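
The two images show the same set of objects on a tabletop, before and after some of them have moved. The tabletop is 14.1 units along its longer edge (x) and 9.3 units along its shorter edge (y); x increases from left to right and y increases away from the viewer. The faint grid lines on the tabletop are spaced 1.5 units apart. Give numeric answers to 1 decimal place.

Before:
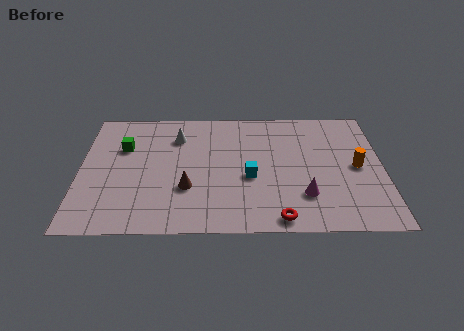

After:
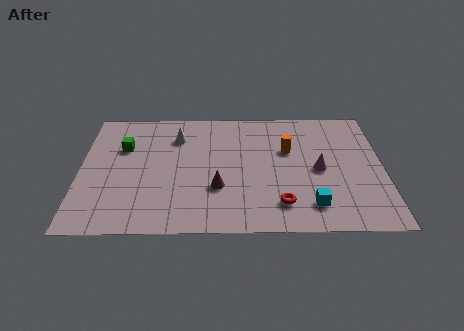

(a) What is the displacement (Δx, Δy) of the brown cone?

(1.4, 0.0)

From the two frames, the brown cone sits at roughly (5.0, 3.1) before and (6.4, 3.1) after.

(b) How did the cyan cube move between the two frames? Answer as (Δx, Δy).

(2.8, -2.1)

The cyan cube was at about (7.9, 3.9) and moved to about (10.7, 1.8).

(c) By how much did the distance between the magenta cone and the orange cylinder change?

-1.2

The distance was about 3.3 in the first image and 2.1 in the second, so they moved 1.2 units closer together.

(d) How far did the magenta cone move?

2.0

The magenta cone moved from about (10.4, 2.5) to (11.1, 4.4), a distance of √(0.7² + 1.9²) ≈ 2.0.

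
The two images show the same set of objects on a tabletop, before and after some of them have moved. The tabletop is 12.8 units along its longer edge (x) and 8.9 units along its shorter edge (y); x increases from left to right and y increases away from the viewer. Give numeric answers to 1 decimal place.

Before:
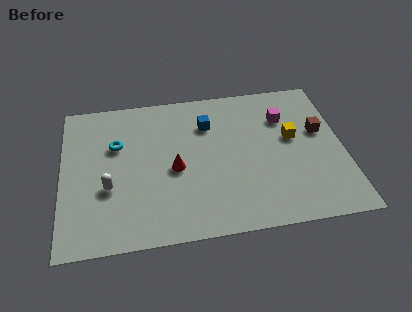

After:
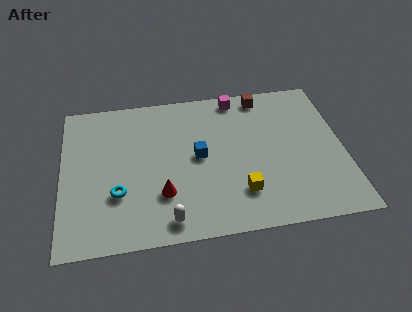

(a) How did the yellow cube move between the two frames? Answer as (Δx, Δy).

(-2.5, -2.9)

The yellow cube started near (10.5, 5.1) and ended near (8.0, 2.2).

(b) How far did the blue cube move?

2.0

From (6.7, 6.5) to (6.2, 4.6), the blue cube covered √(0.5² + 1.9²) ≈ 2.0 units.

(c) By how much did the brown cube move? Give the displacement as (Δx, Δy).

(-2.5, 2.6)

From the two frames, the brown cube sits at roughly (11.8, 5.3) before and (9.3, 7.9) after.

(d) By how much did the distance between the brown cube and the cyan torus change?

-0.9

The distance was about 9.3 in the first image and 8.4 in the second, so they moved 0.9 units closer together.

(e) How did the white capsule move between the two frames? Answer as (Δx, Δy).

(2.6, -2.2)

The white capsule was at about (2.1, 3.3) and moved to about (4.7, 1.1).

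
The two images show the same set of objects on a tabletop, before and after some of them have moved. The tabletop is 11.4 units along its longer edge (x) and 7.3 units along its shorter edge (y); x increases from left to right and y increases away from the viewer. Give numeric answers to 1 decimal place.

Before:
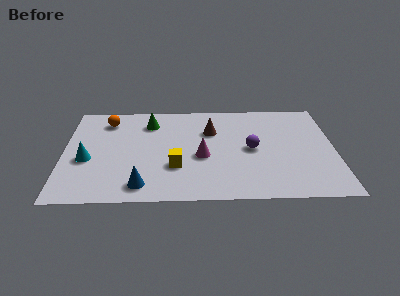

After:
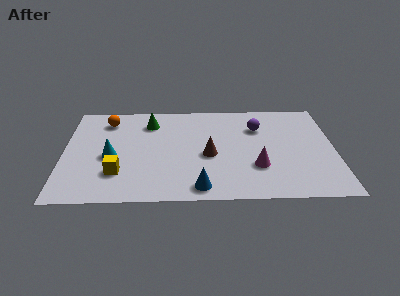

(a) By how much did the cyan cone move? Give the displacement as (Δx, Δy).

(1.0, 0.2)

The cyan cone started near (1.0, 3.0) and ended near (2.0, 3.2).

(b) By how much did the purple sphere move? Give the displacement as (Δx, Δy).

(0.3, 1.6)

The purple sphere was at about (7.9, 3.6) and moved to about (8.2, 5.2).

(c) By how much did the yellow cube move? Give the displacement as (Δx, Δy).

(-2.4, -0.4)

The yellow cube started near (4.7, 2.4) and ended near (2.3, 2.0).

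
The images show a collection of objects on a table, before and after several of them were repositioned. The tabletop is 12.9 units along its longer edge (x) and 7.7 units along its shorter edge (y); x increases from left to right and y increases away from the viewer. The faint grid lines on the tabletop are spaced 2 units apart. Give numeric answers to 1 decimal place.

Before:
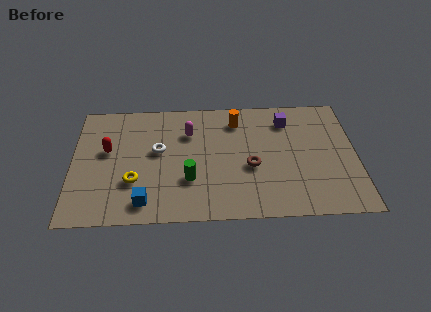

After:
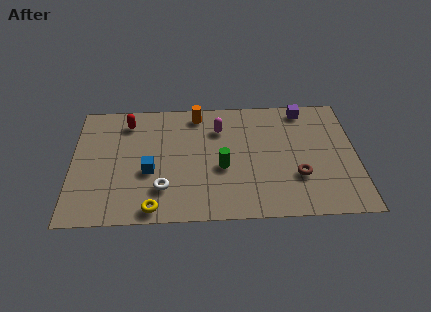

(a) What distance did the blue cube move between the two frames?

1.9

The blue cube was near (3.3, 1.2) before and (3.5, 3.1) after, so it travelled √(0.2² + 1.9²) ≈ 1.9 units.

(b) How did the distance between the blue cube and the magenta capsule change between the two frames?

-0.6

Before: roughly 4.7 units apart; after: 4.1. That's 0.6 units closer together.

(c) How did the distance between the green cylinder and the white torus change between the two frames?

+0.6

The distance was about 2.4 in the first image and 3.0 in the second, so they moved 0.6 units further apart.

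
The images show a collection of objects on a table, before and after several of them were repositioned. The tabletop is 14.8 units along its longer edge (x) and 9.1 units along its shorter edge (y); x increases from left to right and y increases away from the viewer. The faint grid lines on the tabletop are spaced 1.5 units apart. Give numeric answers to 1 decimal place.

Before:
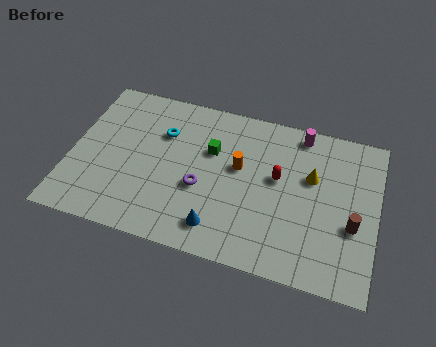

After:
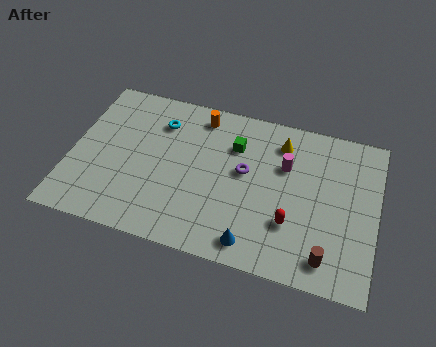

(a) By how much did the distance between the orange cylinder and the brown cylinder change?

+3.3

They were about 5.9 units apart before and 9.2 after — 3.3 units further apart.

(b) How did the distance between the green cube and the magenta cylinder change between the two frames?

-2.2

The distance was about 4.7 in the first image and 2.5 in the second, so they moved 2.2 units closer together.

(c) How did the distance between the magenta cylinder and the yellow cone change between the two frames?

-1.2

Before: roughly 2.5 units apart; after: 1.3. That's 1.2 units closer together.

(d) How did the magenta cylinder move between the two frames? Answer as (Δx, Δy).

(-0.6, -2.1)

From the two frames, the magenta cylinder sits at roughly (10.9, 8.1) before and (10.3, 6.0) after.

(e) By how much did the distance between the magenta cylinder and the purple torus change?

-4.3

They were about 6.4 units apart before and 2.1 after — 4.3 units closer together.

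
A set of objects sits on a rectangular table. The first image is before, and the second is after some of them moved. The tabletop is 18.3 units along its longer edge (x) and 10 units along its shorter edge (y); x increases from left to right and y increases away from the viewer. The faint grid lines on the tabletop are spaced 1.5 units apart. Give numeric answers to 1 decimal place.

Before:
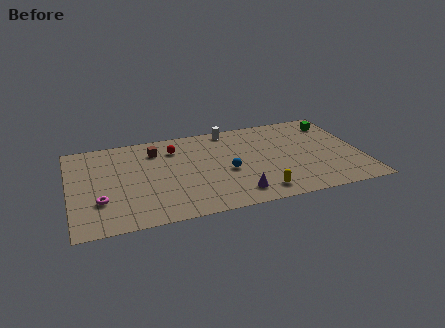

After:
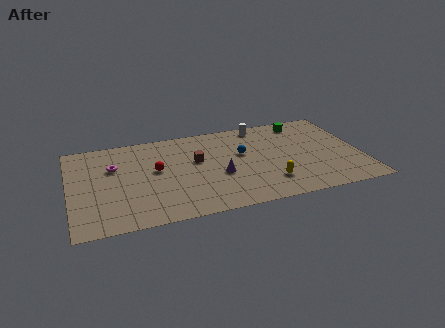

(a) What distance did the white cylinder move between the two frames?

2.0

The white cylinder was near (10.3, 9.0) before and (12.3, 8.9) after, so it travelled √(2.0² + 0.1²) ≈ 2.0 units.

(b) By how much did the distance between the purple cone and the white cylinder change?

-1.6

The distance was about 7.3 in the first image and 5.7 in the second, so they moved 1.6 units closer together.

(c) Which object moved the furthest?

the magenta torus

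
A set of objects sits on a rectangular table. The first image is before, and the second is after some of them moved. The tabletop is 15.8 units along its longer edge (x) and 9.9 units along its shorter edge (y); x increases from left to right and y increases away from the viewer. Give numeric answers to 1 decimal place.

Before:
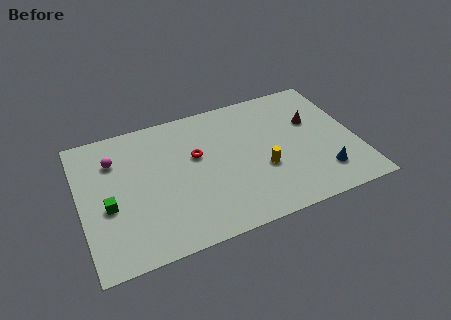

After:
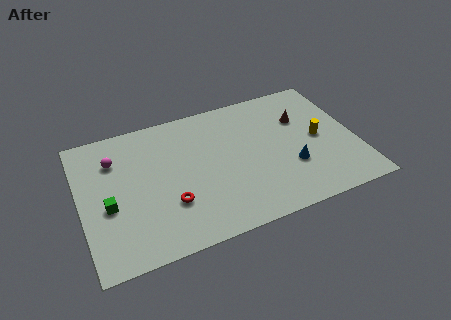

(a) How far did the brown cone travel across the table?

0.7

The brown cone was near (13.5, 6.3) before and (12.9, 6.7) after, so it travelled √(0.6² + 0.4²) ≈ 0.7 units.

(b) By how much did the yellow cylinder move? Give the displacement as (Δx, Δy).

(3.4, 1.2)

From the two frames, the yellow cylinder sits at roughly (10.3, 3.7) before and (13.7, 4.9) after.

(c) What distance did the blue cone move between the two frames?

2.0

The blue cone moved from about (13.6, 2.2) to (11.9, 3.3), a distance of √(1.7² + 1.1²) ≈ 2.0.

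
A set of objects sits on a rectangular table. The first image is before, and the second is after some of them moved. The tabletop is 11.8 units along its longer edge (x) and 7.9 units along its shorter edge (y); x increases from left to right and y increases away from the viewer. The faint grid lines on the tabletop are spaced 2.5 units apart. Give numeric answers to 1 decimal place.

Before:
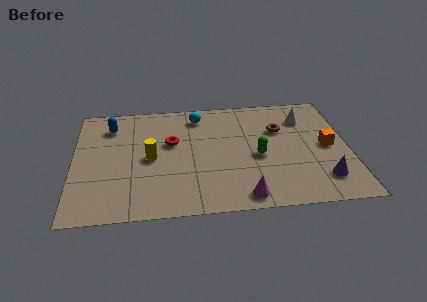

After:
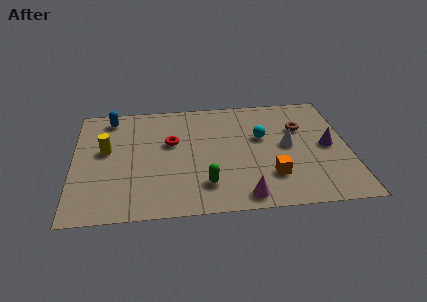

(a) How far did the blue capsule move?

0.6

The blue capsule was near (1.6, 6.2) before and (1.6, 6.8) after, so it travelled √(0.0² + 0.6²) ≈ 0.6 units.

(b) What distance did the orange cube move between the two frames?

3.1

The orange cube was near (10.9, 3.9) before and (8.4, 2.1) after, so it travelled √(2.5² + 1.8²) ≈ 3.1 units.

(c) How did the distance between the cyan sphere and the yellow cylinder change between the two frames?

+3.2

The distance was about 3.5 in the first image and 6.7 in the second, so they moved 3.2 units further apart.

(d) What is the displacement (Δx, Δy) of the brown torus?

(0.9, 0.0)

From the two frames, the brown torus sits at roughly (8.9, 5.3) before and (9.8, 5.3) after.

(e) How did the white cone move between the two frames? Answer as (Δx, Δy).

(-0.8, -1.9)

The white cone was at about (10.0, 6.0) and moved to about (9.2, 4.1).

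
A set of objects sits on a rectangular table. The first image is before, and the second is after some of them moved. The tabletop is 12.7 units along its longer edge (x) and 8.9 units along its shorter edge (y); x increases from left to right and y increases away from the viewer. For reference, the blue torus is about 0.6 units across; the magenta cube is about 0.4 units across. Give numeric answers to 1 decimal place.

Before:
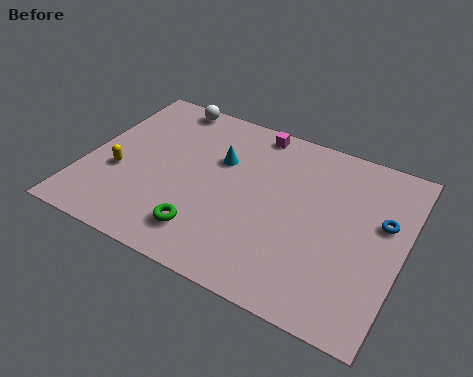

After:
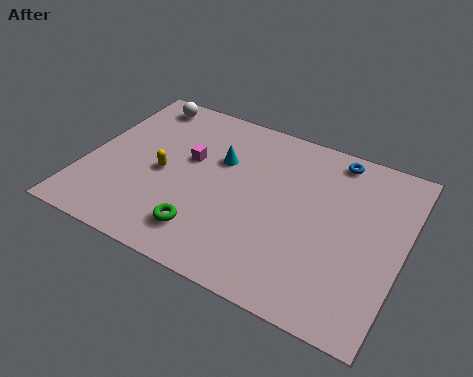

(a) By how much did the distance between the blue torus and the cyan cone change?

-1.7

They were about 6.6 units apart before and 4.9 after — 1.7 units closer together.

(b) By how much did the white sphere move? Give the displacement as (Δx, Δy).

(-1.0, -0.3)

The white sphere started near (2.6, 8.1) and ended near (1.6, 7.8).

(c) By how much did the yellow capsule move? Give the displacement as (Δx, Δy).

(1.7, 0.7)

From the two frames, the yellow capsule sits at roughly (1.4, 3.4) before and (3.1, 4.1) after.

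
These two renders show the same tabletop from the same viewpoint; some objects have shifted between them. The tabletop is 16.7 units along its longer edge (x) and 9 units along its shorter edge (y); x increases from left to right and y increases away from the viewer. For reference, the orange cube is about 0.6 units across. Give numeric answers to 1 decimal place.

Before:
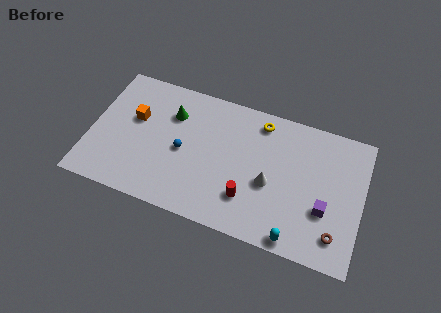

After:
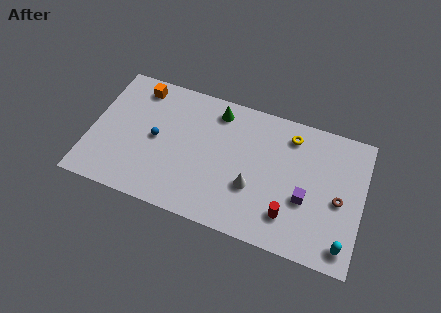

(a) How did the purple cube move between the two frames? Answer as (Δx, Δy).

(-1.2, 0.3)

The purple cube started near (14.5, 3.2) and ended near (13.3, 3.5).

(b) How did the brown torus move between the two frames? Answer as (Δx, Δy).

(0.0, 2.3)

From the two frames, the brown torus sits at roughly (15.3, 1.8) before and (15.3, 4.1) after.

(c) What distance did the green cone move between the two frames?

2.9

The green cone moved from about (4.8, 6.5) to (7.5, 7.6), a distance of √(2.7² + 1.1²) ≈ 2.9.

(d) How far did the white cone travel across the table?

1.2

The white cone moved from about (11.1, 3.8) to (10.1, 3.2), a distance of √(1.0² + 0.6²) ≈ 1.2.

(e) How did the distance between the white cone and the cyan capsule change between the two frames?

+2.5

The distance was about 3.5 in the first image and 6.0 in the second, so they moved 2.5 units further apart.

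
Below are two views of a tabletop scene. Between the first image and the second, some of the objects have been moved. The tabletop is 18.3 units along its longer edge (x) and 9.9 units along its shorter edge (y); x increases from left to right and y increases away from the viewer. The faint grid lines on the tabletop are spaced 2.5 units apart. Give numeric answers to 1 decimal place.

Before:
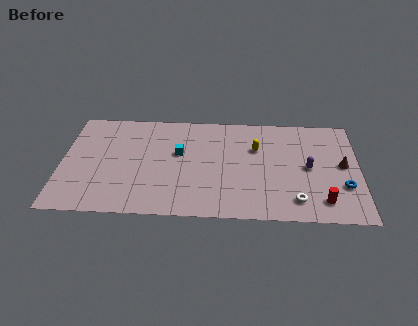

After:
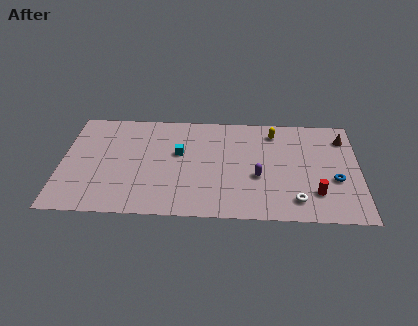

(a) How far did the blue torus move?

0.8

The blue torus moved from about (17.3, 3.2) to (16.8, 3.8), a distance of √(0.5² + 0.6²) ≈ 0.8.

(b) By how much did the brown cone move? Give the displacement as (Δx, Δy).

(0.1, 2.6)

From the two frames, the brown cone sits at roughly (17.3, 5.2) before and (17.4, 7.8) after.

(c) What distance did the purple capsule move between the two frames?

3.3

The purple capsule moved from about (15.2, 4.9) to (12.1, 3.9), a distance of √(3.1² + 1.0²) ≈ 3.3.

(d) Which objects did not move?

the white torus and the cyan cube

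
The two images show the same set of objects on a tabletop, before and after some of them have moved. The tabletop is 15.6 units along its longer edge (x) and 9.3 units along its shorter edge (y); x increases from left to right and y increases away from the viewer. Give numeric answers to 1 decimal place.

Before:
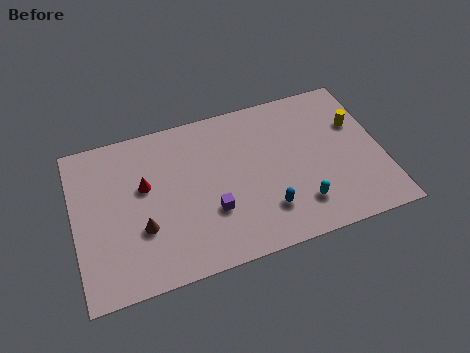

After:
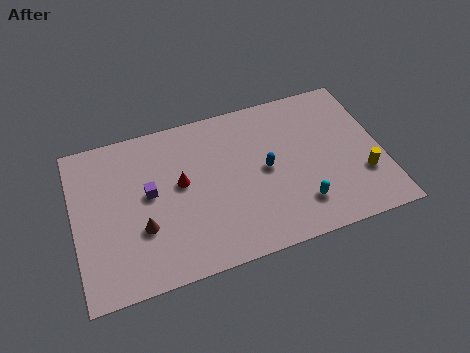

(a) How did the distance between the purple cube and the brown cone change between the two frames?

-1.5

Before: roughly 3.5 units apart; after: 2.0. That's 1.5 units closer together.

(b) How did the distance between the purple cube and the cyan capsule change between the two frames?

+3.5

Before: roughly 4.5 units apart; after: 8.0. That's 3.5 units further apart.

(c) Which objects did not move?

the brown cone and the cyan capsule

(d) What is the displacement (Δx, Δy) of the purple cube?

(-3.0, 2.0)

From the two frames, the purple cube sits at roughly (6.8, 3.1) before and (3.8, 5.1) after.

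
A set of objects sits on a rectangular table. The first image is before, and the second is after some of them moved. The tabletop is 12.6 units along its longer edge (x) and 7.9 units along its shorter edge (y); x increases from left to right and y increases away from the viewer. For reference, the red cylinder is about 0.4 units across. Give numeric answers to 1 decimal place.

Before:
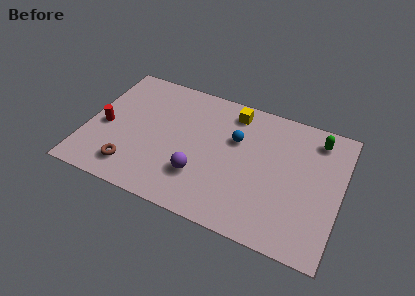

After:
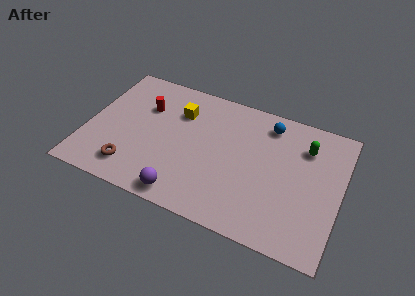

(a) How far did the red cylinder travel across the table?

2.6

The red cylinder moved from about (0.9, 3.5) to (2.7, 5.4), a distance of √(1.8² + 1.9²) ≈ 2.6.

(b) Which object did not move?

the brown torus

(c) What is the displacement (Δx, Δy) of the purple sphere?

(-0.6, -1.4)

The purple sphere started near (5.8, 2.3) and ended near (5.2, 0.9).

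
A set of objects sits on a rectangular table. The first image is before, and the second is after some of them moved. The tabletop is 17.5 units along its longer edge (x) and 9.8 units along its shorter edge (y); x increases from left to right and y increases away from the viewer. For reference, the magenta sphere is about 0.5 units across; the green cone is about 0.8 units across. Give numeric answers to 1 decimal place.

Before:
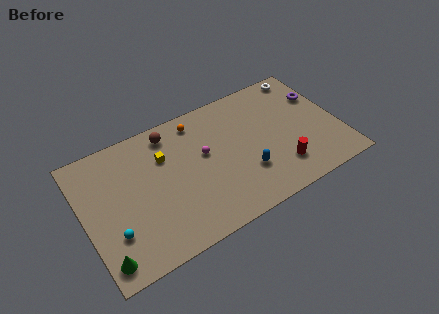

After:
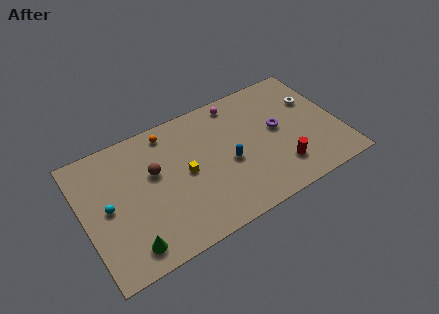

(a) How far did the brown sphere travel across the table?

2.8

The brown sphere moved from about (6.3, 8.4) to (4.9, 6.0), a distance of √(1.4² + 2.4²) ≈ 2.8.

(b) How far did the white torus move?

2.3

The white torus moved from about (15.9, 8.8) to (16.1, 6.5), a distance of √(0.2² + 2.3²) ≈ 2.3.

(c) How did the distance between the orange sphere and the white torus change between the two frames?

+2.4

Before: roughly 7.7 units apart; after: 10.1. That's 2.4 units further apart.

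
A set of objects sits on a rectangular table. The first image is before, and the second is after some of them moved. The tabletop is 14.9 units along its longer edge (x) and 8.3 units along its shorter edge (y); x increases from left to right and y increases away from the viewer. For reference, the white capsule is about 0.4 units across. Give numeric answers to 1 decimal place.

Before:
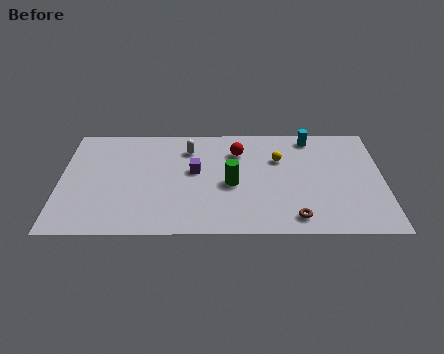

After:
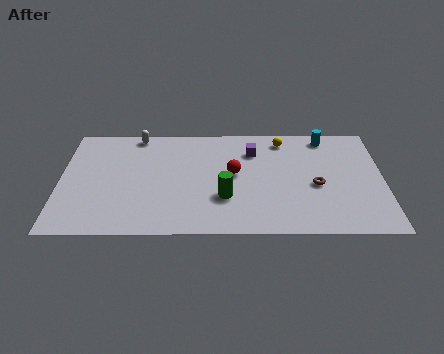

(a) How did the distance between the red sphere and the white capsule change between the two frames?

+3.1

Before: roughly 2.3 units apart; after: 5.4. That's 3.1 units further apart.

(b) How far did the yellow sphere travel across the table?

1.5

The yellow sphere moved from about (10.1, 5.6) to (10.3, 7.1), a distance of √(0.2² + 1.5²) ≈ 1.5.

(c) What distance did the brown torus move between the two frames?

2.6

The brown torus was near (10.8, 1.2) before and (11.8, 3.6) after, so it travelled √(1.0² + 2.4²) ≈ 2.6 units.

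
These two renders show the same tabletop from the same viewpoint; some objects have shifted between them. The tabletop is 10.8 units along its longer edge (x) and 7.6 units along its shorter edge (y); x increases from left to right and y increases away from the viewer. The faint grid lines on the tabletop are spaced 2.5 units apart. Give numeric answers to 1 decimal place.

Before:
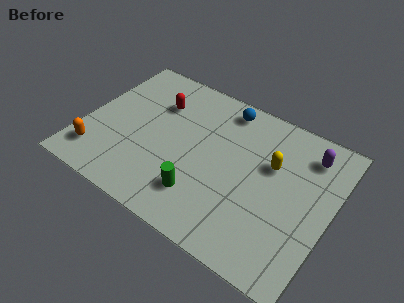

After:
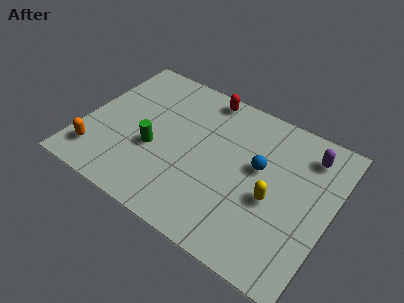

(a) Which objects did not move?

the orange capsule and the purple capsule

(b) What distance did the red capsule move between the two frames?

2.4

The red capsule was near (2.9, 5.4) before and (4.8, 6.8) after, so it travelled √(1.9² + 1.4²) ≈ 2.4 units.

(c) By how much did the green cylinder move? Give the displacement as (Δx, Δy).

(-2.3, 1.2)

From the two frames, the green cylinder sits at roughly (5.5, 1.8) before and (3.2, 3.0) after.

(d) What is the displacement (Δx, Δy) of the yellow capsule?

(0.3, -1.6)

The yellow capsule was at about (8.1, 4.8) and moved to about (8.4, 3.2).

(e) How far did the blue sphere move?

2.9

The blue sphere was near (5.7, 6.6) before and (7.6, 4.4) after, so it travelled √(1.9² + 2.2²) ≈ 2.9 units.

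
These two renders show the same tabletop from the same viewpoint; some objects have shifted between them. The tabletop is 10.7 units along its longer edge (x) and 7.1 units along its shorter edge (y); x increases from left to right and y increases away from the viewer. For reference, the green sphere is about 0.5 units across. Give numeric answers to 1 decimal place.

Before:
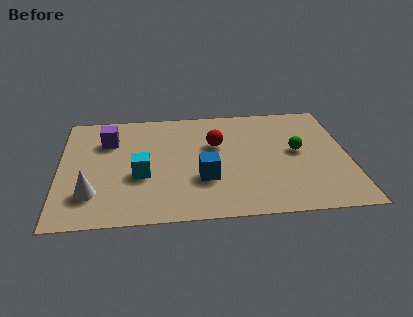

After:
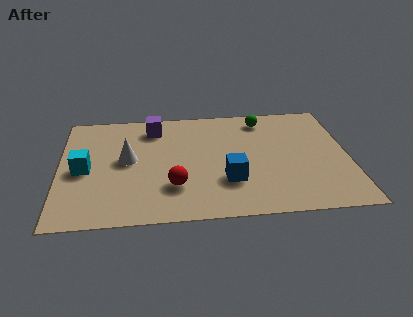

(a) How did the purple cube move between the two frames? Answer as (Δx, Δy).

(1.7, 0.7)

The purple cube started near (1.8, 5.1) and ended near (3.5, 5.8).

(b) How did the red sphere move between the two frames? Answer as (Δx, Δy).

(-1.6, -2.5)

The red sphere started near (5.8, 4.5) and ended near (4.2, 2.0).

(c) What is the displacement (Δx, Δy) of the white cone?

(1.3, 2.0)

The white cone started near (1.2, 1.8) and ended near (2.5, 3.8).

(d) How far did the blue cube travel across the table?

0.9

The blue cube was near (5.3, 2.4) before and (6.2, 2.2) after, so it travelled √(0.9² + 0.2²) ≈ 0.9 units.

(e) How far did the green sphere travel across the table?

2.5

From (8.8, 3.8) to (7.6, 6.0), the green sphere covered √(1.2² + 2.2²) ≈ 2.5 units.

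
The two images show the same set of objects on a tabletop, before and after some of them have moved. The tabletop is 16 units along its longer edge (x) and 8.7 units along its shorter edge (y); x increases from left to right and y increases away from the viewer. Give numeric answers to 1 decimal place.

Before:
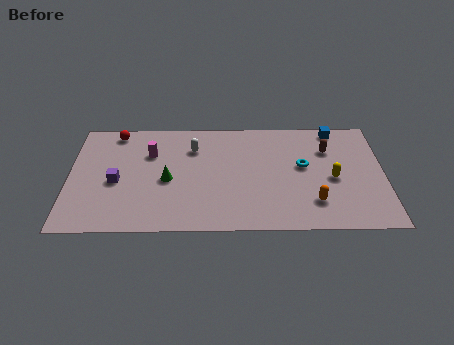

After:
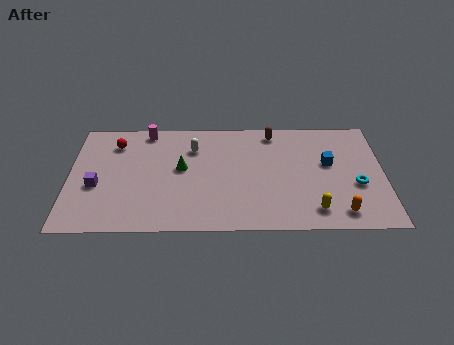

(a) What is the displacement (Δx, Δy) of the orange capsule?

(1.3, -0.8)

The orange capsule was at about (12.4, 2.1) and moved to about (13.7, 1.3).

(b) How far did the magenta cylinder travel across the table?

1.8

The magenta cylinder was near (4.1, 6.0) before and (3.9, 7.8) after, so it travelled √(0.2² + 1.8²) ≈ 1.8 units.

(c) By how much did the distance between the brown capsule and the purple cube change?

-1.2

Before: roughly 11.1 units apart; after: 9.9. That's 1.2 units closer together.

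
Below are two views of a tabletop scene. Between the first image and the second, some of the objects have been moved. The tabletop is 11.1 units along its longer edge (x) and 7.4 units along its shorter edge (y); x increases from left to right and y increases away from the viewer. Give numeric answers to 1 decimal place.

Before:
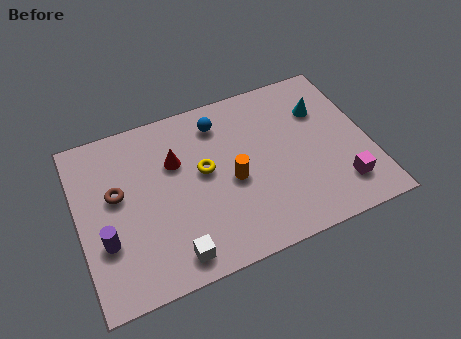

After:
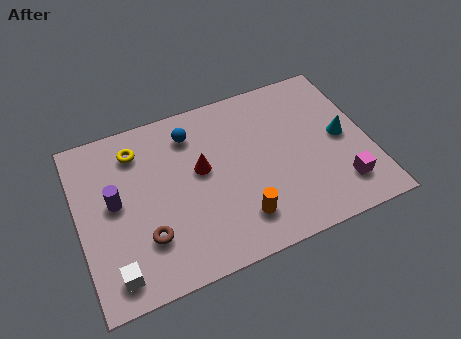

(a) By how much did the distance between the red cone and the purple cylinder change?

-0.5

Before: roughly 3.8 units apart; after: 3.3. That's 0.5 units closer together.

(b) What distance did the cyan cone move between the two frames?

1.6

The cyan cone was near (9.5, 5.2) before and (10.1, 3.7) after, so it travelled √(0.6² + 1.5²) ≈ 1.6 units.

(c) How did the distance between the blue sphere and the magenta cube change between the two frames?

+0.7

Before: roughly 6.1 units apart; after: 6.8. That's 0.7 units further apart.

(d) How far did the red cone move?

1.1

The red cone was near (3.8, 4.9) before and (4.7, 4.2) after, so it travelled √(0.9² + 0.7²) ≈ 1.1 units.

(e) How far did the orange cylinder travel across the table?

1.7

The orange cylinder was near (5.8, 3.3) before and (5.9, 1.6) after, so it travelled √(0.1² + 1.7²) ≈ 1.7 units.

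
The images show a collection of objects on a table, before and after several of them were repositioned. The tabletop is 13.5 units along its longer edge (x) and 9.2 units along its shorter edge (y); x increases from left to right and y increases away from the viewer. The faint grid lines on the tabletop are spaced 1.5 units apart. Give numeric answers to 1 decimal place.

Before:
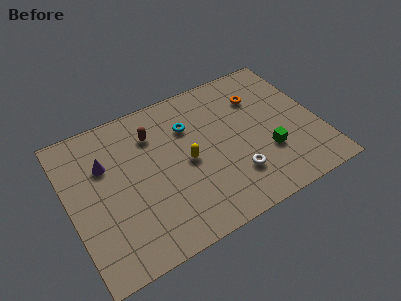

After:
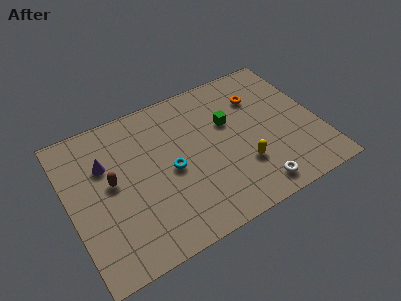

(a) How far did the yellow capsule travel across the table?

3.2

The yellow capsule was near (6.3, 4.4) before and (9.1, 2.8) after, so it travelled √(2.8² + 1.6²) ≈ 3.2 units.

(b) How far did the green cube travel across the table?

3.3

The green cube was near (10.5, 3.0) before and (8.8, 5.8) after, so it travelled √(1.7² + 2.8²) ≈ 3.3 units.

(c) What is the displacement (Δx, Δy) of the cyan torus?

(-1.3, -2.2)

The cyan torus was at about (6.7, 6.5) and moved to about (5.4, 4.3).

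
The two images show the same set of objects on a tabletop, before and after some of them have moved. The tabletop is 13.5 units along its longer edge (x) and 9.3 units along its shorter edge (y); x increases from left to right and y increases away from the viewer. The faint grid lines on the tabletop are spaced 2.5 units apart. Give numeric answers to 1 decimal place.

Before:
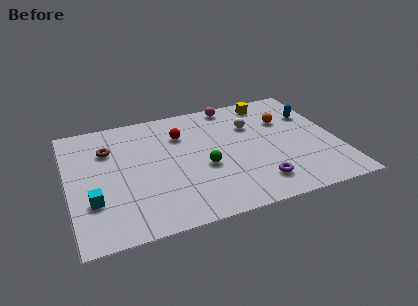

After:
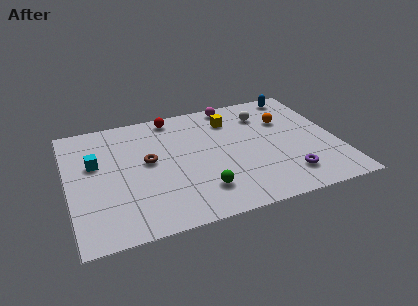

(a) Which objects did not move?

the magenta sphere and the orange sphere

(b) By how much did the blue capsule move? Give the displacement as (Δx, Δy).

(-0.5, 1.9)

The blue capsule was at about (12.5, 6.4) and moved to about (12.0, 8.3).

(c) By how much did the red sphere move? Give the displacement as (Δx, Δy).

(-0.3, 1.6)

From the two frames, the red sphere sits at roughly (5.8, 6.7) before and (5.5, 8.3) after.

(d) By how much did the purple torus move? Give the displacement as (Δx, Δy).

(1.5, 0.1)

The purple torus started near (9.2, 1.8) and ended near (10.7, 1.9).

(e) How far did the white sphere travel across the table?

1.0

The white sphere was near (9.4, 6.4) before and (10.1, 7.1) after, so it travelled √(0.7² + 0.7²) ≈ 1.0 units.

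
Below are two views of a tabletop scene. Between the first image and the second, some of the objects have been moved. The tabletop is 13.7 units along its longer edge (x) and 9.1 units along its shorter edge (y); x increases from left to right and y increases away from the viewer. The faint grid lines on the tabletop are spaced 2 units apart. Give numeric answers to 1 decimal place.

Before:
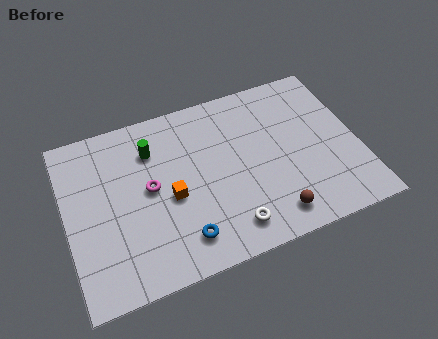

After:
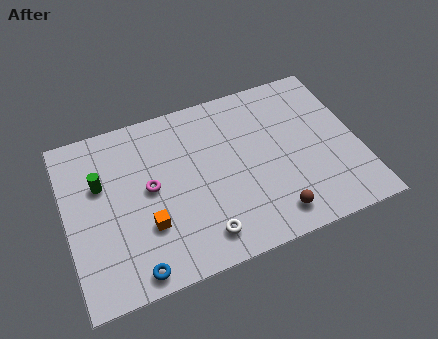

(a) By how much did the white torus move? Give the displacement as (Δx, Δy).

(-1.3, 0.0)

The white torus was at about (7.3, 1.5) and moved to about (6.0, 1.5).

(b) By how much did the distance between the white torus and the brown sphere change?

+1.3

The distance was about 2.0 in the first image and 3.3 in the second, so they moved 1.3 units further apart.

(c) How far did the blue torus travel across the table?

2.4

The blue torus was near (5.1, 1.7) before and (2.8, 0.9) after, so it travelled √(2.3² + 0.8²) ≈ 2.4 units.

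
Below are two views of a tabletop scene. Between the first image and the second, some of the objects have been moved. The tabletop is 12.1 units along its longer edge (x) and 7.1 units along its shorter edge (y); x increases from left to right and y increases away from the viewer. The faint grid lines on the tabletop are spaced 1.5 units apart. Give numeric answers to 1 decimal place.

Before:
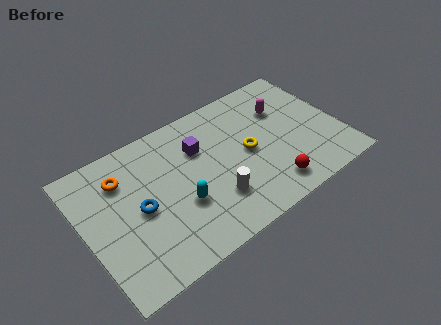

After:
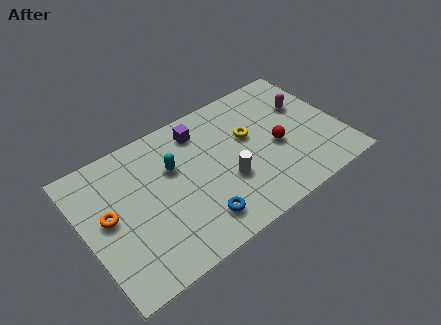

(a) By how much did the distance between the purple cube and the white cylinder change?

+0.4

Before: roughly 2.9 units apart; after: 3.3. That's 0.4 units further apart.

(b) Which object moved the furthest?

the blue torus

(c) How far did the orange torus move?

1.7

From (2.0, 5.3) to (1.1, 3.8), the orange torus covered √(0.9² + 1.5²) ≈ 1.7 units.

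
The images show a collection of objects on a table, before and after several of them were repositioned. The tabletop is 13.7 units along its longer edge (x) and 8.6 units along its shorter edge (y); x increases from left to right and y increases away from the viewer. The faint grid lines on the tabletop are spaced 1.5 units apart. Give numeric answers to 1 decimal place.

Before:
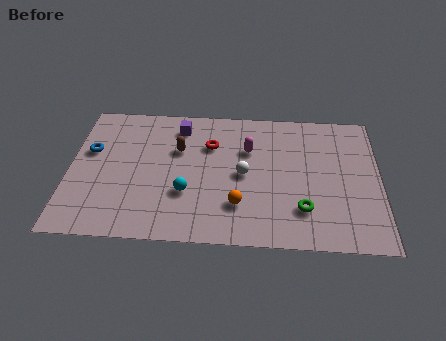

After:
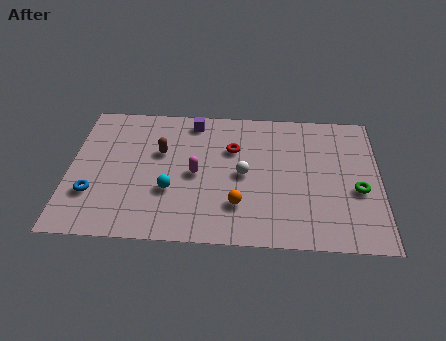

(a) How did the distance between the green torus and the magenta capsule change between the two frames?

+2.8

The distance was about 4.3 in the first image and 7.1 in the second, so they moved 2.8 units further apart.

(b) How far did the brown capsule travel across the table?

0.8

The brown capsule moved from about (4.8, 5.6) to (4.0, 5.4), a distance of √(0.8² + 0.2²) ≈ 0.8.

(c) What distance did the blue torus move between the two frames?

2.7

From (0.9, 5.3) to (1.1, 2.6), the blue torus covered √(0.2² + 2.7²) ≈ 2.7 units.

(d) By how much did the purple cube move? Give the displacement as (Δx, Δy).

(0.6, 0.4)

From the two frames, the purple cube sits at roughly (4.8, 7.1) before and (5.4, 7.5) after.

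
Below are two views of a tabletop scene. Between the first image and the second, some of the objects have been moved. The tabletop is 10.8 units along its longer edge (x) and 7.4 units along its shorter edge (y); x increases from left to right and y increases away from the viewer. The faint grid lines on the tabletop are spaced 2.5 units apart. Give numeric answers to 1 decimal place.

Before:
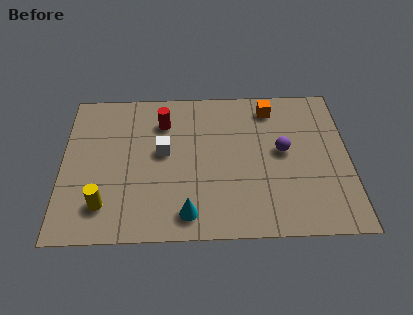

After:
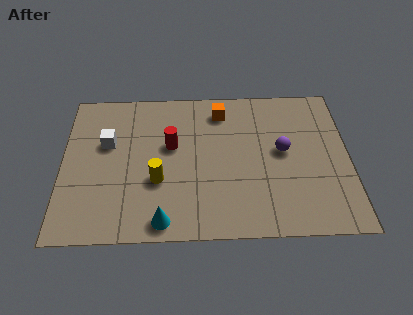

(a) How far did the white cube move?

2.2

From (3.8, 4.1) to (1.7, 4.6), the white cube covered √(2.1² + 0.5²) ≈ 2.2 units.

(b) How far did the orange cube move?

1.9

The orange cube moved from about (7.9, 6.2) to (6.0, 6.1), a distance of √(1.9² + 0.1²) ≈ 1.9.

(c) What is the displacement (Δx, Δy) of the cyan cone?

(-0.9, -0.3)

The cyan cone was at about (4.7, 1.1) and moved to about (3.8, 0.8).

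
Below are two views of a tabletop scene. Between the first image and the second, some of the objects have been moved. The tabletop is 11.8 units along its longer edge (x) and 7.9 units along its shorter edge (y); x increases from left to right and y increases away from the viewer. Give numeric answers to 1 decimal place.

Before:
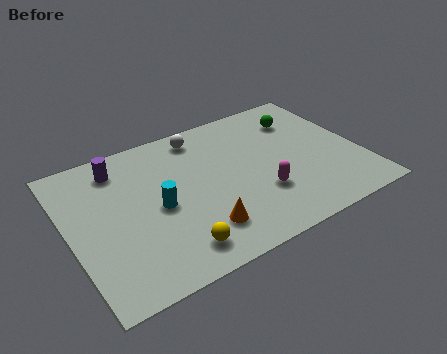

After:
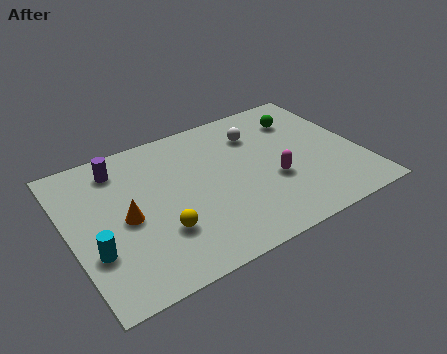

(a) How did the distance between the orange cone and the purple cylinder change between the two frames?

-2.6

They were about 5.4 units apart before and 2.8 after — 2.6 units closer together.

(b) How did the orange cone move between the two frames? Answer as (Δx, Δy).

(-2.7, 1.9)

The orange cone started near (4.9, 1.8) and ended near (2.2, 3.7).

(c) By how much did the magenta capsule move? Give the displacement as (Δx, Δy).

(0.6, 0.5)

The magenta capsule started near (7.5, 2.5) and ended near (8.1, 3.0).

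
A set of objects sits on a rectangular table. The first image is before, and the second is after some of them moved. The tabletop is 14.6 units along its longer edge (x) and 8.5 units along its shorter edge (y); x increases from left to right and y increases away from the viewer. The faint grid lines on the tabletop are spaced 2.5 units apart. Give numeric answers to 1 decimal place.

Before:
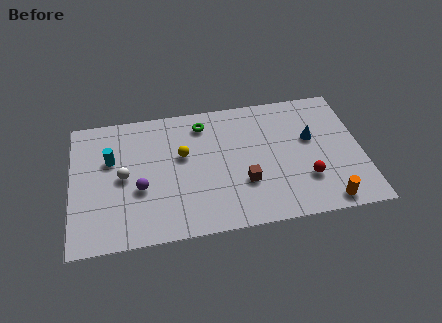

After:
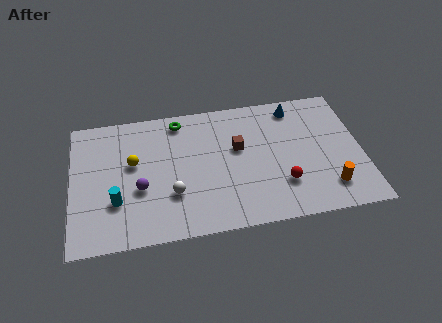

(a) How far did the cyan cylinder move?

2.7

From (2.0, 5.4) to (2.2, 2.7), the cyan cylinder covered √(0.2² + 2.7²) ≈ 2.7 units.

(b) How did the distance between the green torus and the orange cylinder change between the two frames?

+0.7

The distance was about 8.5 in the first image and 9.2 in the second, so they moved 0.7 units further apart.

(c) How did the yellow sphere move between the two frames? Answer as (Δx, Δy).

(-2.5, -0.1)

The yellow sphere started near (5.6, 5.1) and ended near (3.1, 5.0).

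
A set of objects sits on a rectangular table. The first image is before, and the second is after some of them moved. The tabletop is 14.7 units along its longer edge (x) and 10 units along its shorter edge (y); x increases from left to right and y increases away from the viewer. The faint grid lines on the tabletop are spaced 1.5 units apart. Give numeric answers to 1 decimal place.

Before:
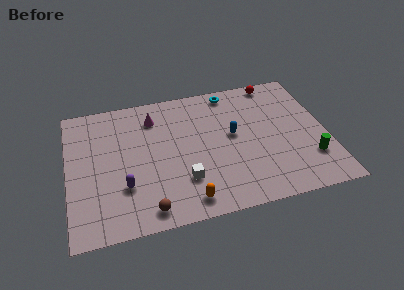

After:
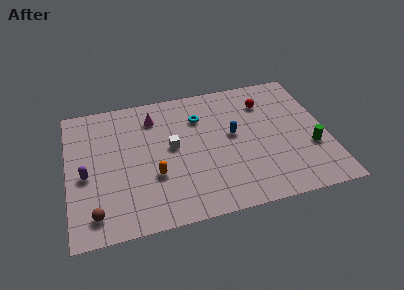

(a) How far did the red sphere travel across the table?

1.7

From (12.1, 9.1) to (11.4, 7.6), the red sphere covered √(0.7² + 1.5²) ≈ 1.7 units.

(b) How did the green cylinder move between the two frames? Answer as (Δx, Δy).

(0.1, 0.8)

The green cylinder was at about (13.6, 2.7) and moved to about (13.7, 3.5).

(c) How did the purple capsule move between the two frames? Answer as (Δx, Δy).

(-2.1, 1.3)

The purple capsule was at about (3.1, 3.1) and moved to about (1.0, 4.4).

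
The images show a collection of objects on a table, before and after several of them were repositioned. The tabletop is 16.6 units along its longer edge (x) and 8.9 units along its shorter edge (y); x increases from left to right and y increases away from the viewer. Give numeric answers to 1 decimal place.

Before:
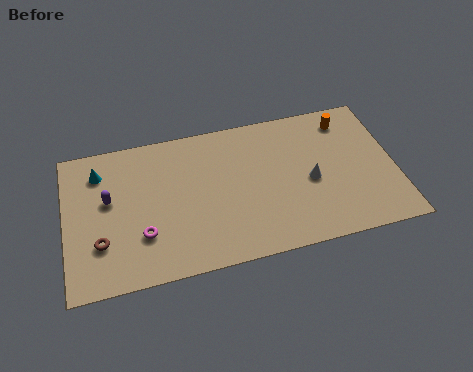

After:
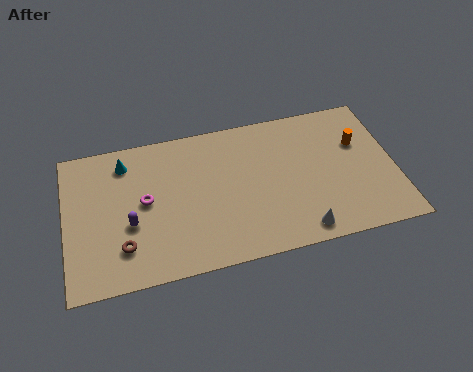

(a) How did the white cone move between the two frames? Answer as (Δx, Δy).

(-0.7, -2.9)

The white cone started near (12.3, 4.0) and ended near (11.6, 1.1).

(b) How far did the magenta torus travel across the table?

2.0

The magenta torus moved from about (3.8, 2.7) to (4.0, 4.7), a distance of √(0.2² + 2.0²) ≈ 2.0.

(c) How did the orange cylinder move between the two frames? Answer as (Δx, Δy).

(0.5, -1.6)

From the two frames, the orange cylinder sits at roughly (14.4, 7.4) before and (14.9, 5.8) after.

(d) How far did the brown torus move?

1.2

The brown torus was near (1.7, 2.7) before and (2.8, 2.2) after, so it travelled √(1.1² + 0.5²) ≈ 1.2 units.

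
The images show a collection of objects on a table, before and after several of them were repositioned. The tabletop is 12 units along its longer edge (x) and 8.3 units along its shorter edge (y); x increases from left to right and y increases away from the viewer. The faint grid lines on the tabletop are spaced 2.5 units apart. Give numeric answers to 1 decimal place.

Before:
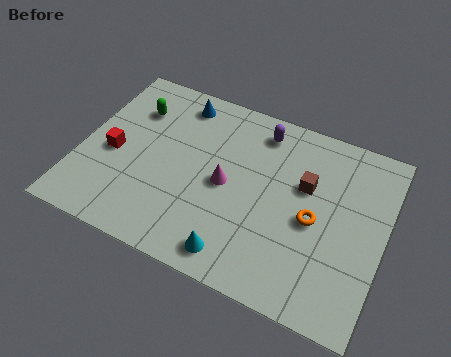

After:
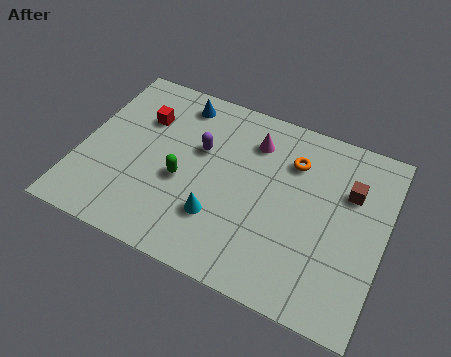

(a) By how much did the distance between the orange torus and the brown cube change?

+0.9

They were about 1.5 units apart before and 2.4 after — 0.9 units further apart.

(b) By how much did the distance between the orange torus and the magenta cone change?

-1.9

Before: roughly 3.5 units apart; after: 1.6. That's 1.9 units closer together.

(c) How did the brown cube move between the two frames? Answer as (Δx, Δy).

(1.7, 0.4)

The brown cube started near (8.8, 5.2) and ended near (10.5, 5.6).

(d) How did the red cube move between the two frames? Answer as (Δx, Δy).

(0.9, 2.1)

The red cube was at about (1.3, 3.7) and moved to about (2.2, 5.8).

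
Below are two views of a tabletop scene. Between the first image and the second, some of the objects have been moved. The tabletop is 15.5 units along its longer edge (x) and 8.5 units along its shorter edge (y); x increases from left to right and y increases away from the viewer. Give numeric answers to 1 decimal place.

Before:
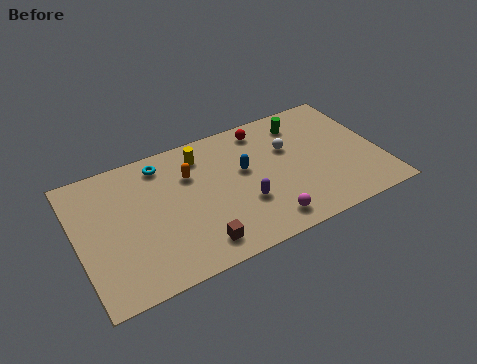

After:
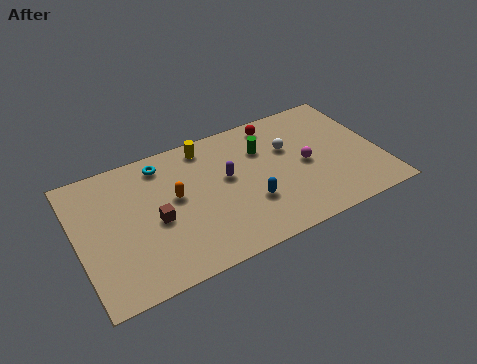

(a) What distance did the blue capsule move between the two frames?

2.2

The blue capsule was near (8.6, 5.0) before and (8.6, 2.8) after, so it travelled √(0.0² + 2.2²) ≈ 2.2 units.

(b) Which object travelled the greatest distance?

the magenta sphere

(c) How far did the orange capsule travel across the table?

1.4

From (5.9, 5.9) to (5.0, 4.8), the orange capsule covered √(0.9² + 1.1²) ≈ 1.4 units.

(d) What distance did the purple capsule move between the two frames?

2.1

The purple capsule was near (8.3, 2.9) before and (7.7, 4.9) after, so it travelled √(0.6² + 2.0²) ≈ 2.1 units.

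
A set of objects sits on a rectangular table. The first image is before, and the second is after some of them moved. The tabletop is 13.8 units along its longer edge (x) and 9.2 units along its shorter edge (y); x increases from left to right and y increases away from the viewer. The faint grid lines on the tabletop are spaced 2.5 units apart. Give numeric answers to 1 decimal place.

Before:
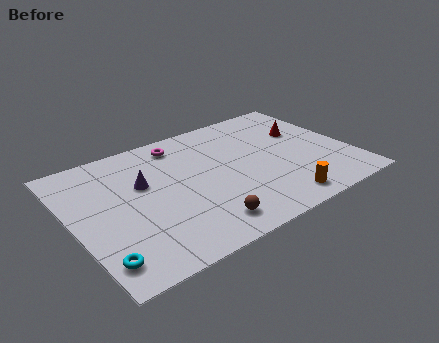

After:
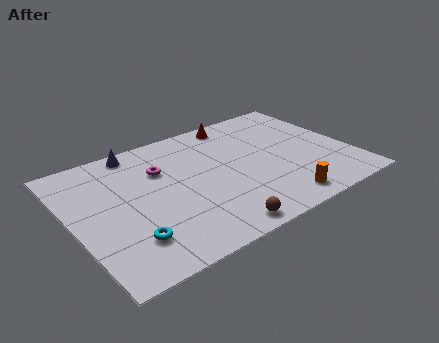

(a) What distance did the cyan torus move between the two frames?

1.6

The cyan torus was near (0.8, 1.6) before and (2.3, 2.2) after, so it travelled √(1.5² + 0.6²) ≈ 1.6 units.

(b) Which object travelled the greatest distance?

the red cone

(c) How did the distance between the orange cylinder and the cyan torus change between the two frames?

-1.4

The distance was about 8.8 in the first image and 7.4 in the second, so they moved 1.4 units closer together.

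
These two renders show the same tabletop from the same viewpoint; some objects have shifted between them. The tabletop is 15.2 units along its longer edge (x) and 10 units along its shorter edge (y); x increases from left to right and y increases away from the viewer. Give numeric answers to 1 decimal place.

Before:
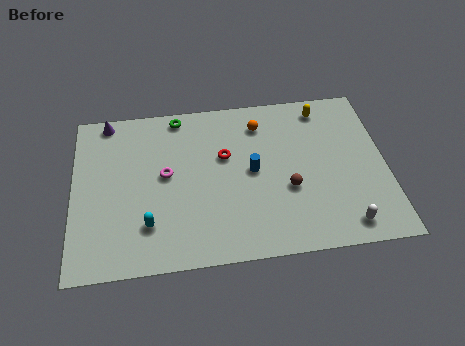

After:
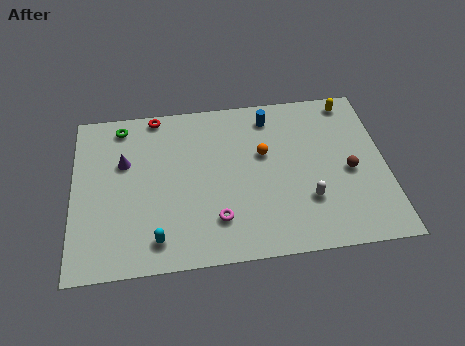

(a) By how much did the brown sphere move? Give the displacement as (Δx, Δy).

(3.0, 0.7)

The brown sphere was at about (10.4, 3.8) and moved to about (13.4, 4.5).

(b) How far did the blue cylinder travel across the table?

3.4

From (8.7, 5.1) to (9.7, 8.4), the blue cylinder covered √(1.0² + 3.3²) ≈ 3.4 units.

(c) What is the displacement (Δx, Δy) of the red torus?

(-3.3, 3.0)

The red torus started near (7.4, 6.2) and ended near (4.1, 9.2).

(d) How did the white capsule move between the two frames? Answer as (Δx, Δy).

(-1.7, 1.7)

The white capsule started near (13.0, 1.3) and ended near (11.3, 3.0).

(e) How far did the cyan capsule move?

1.0

The cyan capsule was near (3.6, 2.5) before and (4.0, 1.6) after, so it travelled √(0.4² + 0.9²) ≈ 1.0 units.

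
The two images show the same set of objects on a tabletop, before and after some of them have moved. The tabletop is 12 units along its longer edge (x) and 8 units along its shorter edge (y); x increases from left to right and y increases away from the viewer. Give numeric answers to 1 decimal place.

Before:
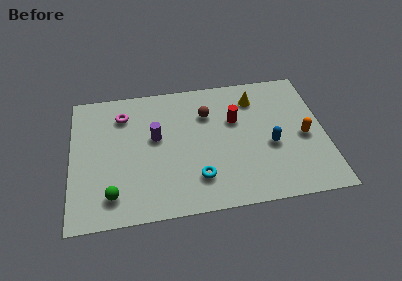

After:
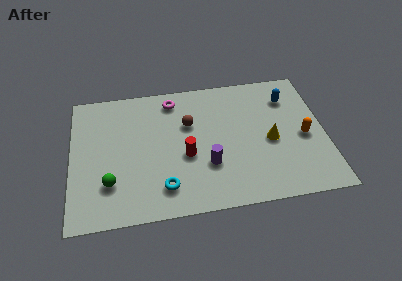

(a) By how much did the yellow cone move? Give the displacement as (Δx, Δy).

(0.6, -2.7)

The yellow cone was at about (8.8, 6.3) and moved to about (9.4, 3.6).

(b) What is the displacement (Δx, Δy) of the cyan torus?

(-1.6, -0.3)

The cyan torus was at about (5.9, 1.9) and moved to about (4.3, 1.6).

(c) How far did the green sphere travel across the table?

0.7

The green sphere moved from about (1.9, 1.5) to (1.8, 2.2), a distance of √(0.1² + 0.7²) ≈ 0.7.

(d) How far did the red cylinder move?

3.0

From (7.8, 5.1) to (5.4, 3.3), the red cylinder covered √(2.4² + 1.8²) ≈ 3.0 units.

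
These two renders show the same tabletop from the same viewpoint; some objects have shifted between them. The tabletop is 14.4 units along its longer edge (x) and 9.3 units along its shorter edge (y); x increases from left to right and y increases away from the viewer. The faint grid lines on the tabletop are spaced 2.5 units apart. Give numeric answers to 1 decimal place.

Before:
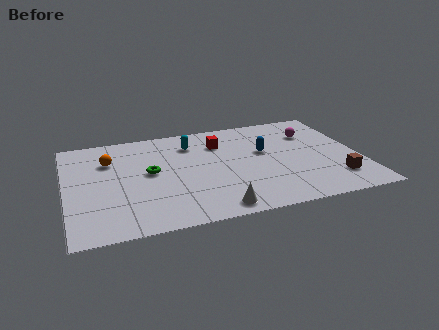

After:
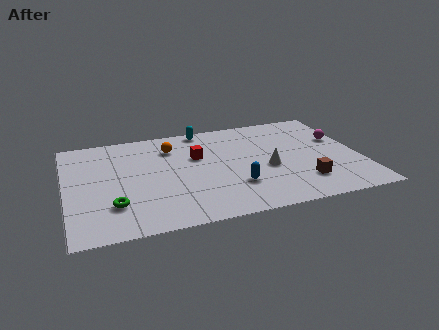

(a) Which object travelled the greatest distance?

the white cone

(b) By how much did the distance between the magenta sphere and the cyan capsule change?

+1.1

The distance was about 6.0 in the first image and 7.1 in the second, so they moved 1.1 units further apart.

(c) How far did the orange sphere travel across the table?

3.1

From (2.2, 6.6) to (5.3, 7.1), the orange sphere covered √(3.1² + 0.5²) ≈ 3.1 units.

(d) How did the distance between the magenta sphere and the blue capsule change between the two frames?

+3.5

Before: roughly 2.8 units apart; after: 6.3. That's 3.5 units further apart.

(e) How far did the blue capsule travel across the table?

3.3

The blue capsule was near (9.8, 5.5) before and (8.1, 2.7) after, so it travelled √(1.7² + 2.8²) ≈ 3.3 units.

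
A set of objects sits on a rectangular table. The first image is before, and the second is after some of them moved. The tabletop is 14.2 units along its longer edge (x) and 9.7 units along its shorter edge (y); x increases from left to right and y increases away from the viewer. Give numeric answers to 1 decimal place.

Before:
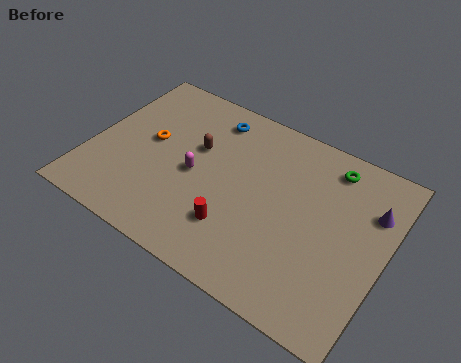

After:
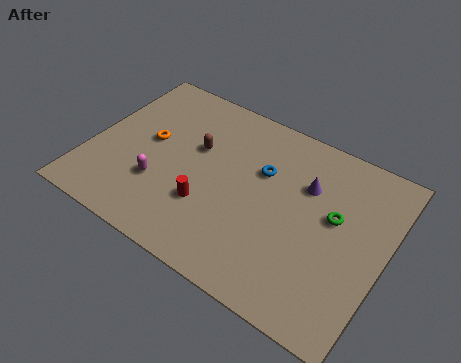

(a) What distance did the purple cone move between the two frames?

3.1

The purple cone was near (13.3, 6.8) before and (10.2, 6.6) after, so it travelled √(3.1² + 0.2²) ≈ 3.1 units.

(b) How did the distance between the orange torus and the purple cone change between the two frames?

-3.1

They were about 10.7 units apart before and 7.6 after — 3.1 units closer together.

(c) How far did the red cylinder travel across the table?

1.5

From (7.4, 2.6) to (6.0, 3.1), the red cylinder covered √(1.4² + 0.5²) ≈ 1.5 units.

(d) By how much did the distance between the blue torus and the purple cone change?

-6.0

Before: roughly 8.1 units apart; after: 2.1. That's 6.0 units closer together.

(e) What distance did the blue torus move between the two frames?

3.3

The blue torus was near (5.3, 8.1) before and (8.1, 6.3) after, so it travelled √(2.8² + 1.8²) ≈ 3.3 units.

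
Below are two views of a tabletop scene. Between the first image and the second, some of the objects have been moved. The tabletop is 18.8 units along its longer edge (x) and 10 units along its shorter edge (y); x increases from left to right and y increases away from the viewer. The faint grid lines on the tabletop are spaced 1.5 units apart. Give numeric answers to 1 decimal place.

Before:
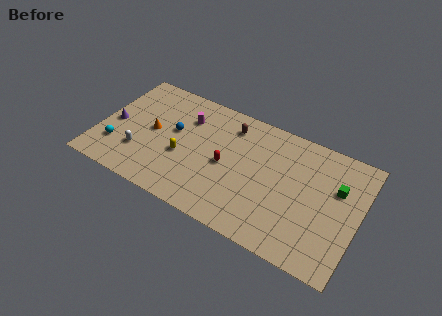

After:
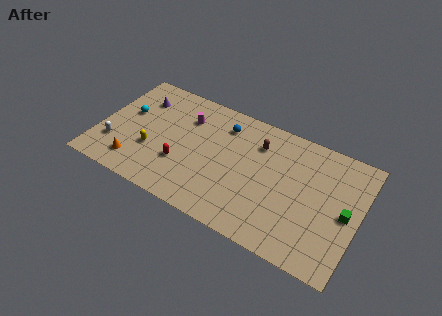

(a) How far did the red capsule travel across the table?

3.4

The red capsule was near (9.3, 4.7) before and (6.2, 3.3) after, so it travelled √(3.1² + 1.4²) ≈ 3.4 units.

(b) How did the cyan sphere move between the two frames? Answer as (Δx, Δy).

(0.3, 3.2)

The cyan sphere was at about (1.5, 2.7) and moved to about (1.8, 5.9).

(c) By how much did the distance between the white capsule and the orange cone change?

-0.4

They were about 2.3 units apart before and 1.9 after — 0.4 units closer together.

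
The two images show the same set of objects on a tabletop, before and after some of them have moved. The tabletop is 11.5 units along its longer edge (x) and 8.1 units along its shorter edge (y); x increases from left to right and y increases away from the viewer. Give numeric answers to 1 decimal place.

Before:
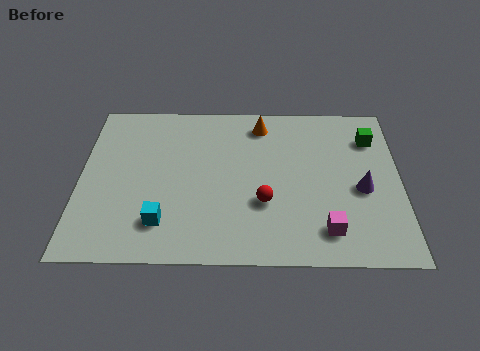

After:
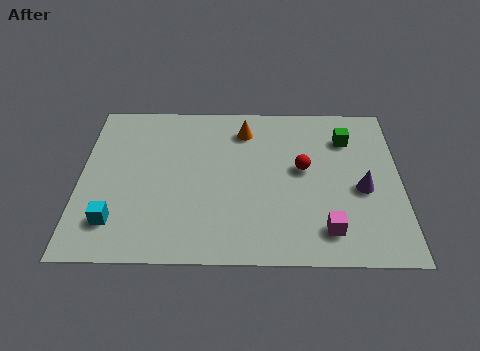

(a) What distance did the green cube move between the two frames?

0.9

The green cube was near (10.5, 6.1) before and (9.6, 6.1) after, so it travelled √(0.9² + 0.0²) ≈ 0.9 units.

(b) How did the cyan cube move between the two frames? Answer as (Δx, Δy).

(-1.7, 0.0)

The cyan cube started near (3.0, 1.8) and ended near (1.3, 1.8).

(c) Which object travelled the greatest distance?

the red sphere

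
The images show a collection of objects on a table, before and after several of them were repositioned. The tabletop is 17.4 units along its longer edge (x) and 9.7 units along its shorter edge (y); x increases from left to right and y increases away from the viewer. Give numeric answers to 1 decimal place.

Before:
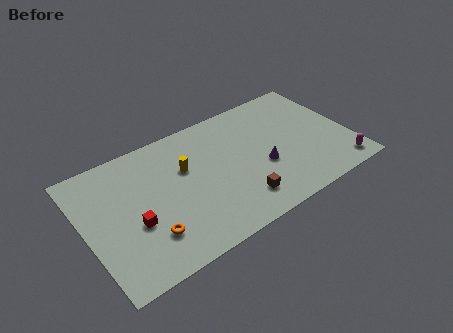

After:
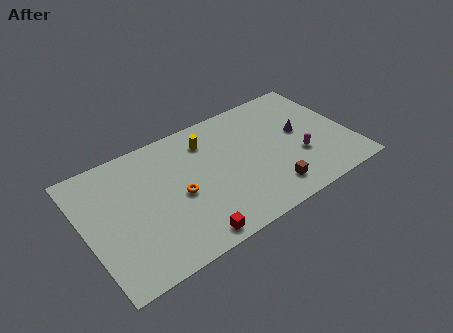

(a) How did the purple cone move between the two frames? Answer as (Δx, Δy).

(2.8, 1.5)

The purple cone was at about (11.5, 3.8) and moved to about (14.3, 5.3).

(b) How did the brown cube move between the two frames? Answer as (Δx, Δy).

(2.0, -0.2)

The brown cube started near (9.6, 2.0) and ended near (11.6, 1.8).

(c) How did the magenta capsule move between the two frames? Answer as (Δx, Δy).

(-2.4, 2.1)

The magenta capsule was at about (16.3, 1.3) and moved to about (13.9, 3.4).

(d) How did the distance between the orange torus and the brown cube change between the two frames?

+0.3

They were about 5.9 units apart before and 6.2 after — 0.3 units further apart.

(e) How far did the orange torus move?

3.0

From (3.7, 2.5) to (6.0, 4.4), the orange torus covered √(2.3² + 1.9²) ≈ 3.0 units.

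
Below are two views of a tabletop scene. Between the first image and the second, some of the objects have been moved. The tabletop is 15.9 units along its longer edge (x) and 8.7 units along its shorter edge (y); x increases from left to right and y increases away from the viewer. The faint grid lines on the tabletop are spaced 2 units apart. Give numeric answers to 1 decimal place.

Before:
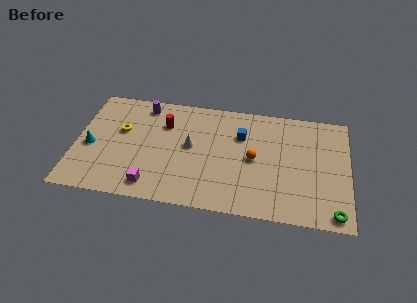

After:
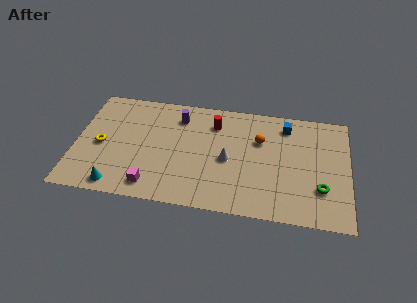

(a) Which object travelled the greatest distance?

the cyan cone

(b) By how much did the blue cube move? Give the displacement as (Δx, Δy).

(2.6, 1.2)

The blue cube was at about (9.6, 6.0) and moved to about (12.2, 7.2).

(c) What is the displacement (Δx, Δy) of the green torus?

(-0.8, 1.7)

The green torus was at about (15.1, 0.9) and moved to about (14.3, 2.6).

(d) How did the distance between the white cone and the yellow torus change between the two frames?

+3.3

The distance was about 4.1 in the first image and 7.4 in the second, so they moved 3.3 units further apart.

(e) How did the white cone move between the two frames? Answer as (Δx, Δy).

(2.2, -0.7)

The white cone started near (6.7, 4.7) and ended near (8.9, 4.0).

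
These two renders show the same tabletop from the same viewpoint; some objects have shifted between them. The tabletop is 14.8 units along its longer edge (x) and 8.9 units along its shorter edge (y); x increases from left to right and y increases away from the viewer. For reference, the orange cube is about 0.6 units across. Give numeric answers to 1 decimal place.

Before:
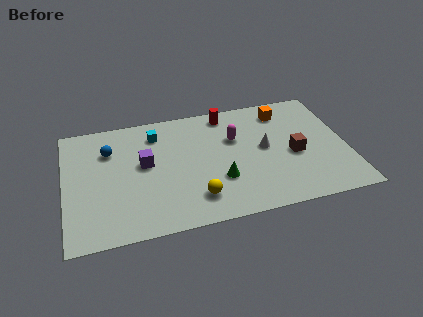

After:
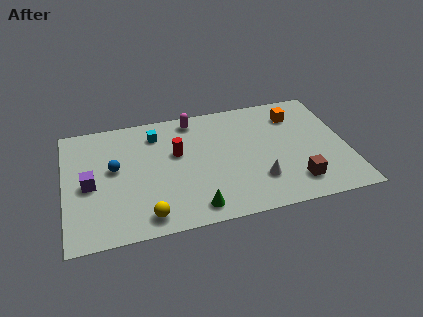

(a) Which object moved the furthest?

the red cylinder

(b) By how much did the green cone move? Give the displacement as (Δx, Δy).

(-1.4, -1.7)

The green cone was at about (8.0, 2.9) and moved to about (6.6, 1.2).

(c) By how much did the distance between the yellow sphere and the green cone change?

+0.9

The distance was about 1.6 in the first image and 2.5 in the second, so they moved 0.9 units further apart.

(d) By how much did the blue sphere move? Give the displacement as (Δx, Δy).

(0.2, -1.4)

The blue sphere started near (2.4, 6.4) and ended near (2.6, 5.0).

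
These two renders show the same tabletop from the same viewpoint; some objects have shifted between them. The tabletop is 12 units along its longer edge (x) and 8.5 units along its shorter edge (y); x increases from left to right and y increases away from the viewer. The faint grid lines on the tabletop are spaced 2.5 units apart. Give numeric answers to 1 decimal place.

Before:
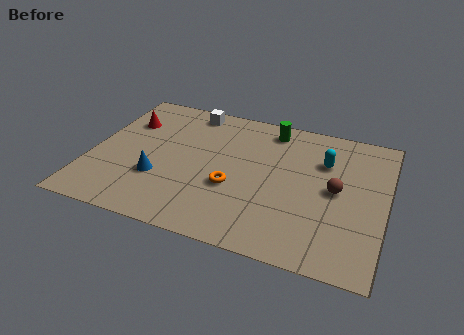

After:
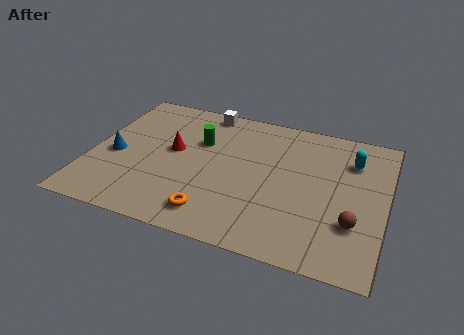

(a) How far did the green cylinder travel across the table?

3.3

From (7.1, 7.3) to (4.3, 5.6), the green cylinder covered √(2.8² + 1.7²) ≈ 3.3 units.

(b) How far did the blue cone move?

2.1

From (2.9, 2.8) to (1.0, 3.7), the blue cone covered √(1.9² + 0.9²) ≈ 2.1 units.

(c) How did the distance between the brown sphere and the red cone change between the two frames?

-1.2

Before: roughly 9.0 units apart; after: 7.8. That's 1.2 units closer together.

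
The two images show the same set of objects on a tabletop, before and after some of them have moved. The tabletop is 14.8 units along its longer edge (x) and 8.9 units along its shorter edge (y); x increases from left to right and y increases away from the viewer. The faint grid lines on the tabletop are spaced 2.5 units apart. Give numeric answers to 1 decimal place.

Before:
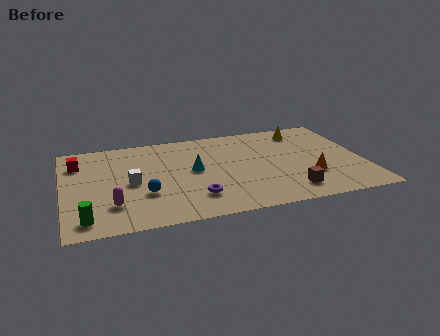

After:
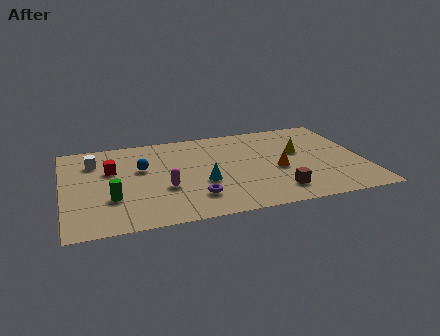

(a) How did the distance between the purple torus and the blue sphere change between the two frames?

+1.6

The distance was about 2.6 in the first image and 4.2 in the second, so they moved 1.6 units further apart.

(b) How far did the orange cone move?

1.8

From (12.0, 2.8) to (10.5, 3.8), the orange cone covered √(1.5² + 1.0²) ≈ 1.8 units.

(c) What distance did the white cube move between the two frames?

3.0

The white cube moved from about (3.3, 4.2) to (1.6, 6.7), a distance of √(1.7² + 2.5²) ≈ 3.0.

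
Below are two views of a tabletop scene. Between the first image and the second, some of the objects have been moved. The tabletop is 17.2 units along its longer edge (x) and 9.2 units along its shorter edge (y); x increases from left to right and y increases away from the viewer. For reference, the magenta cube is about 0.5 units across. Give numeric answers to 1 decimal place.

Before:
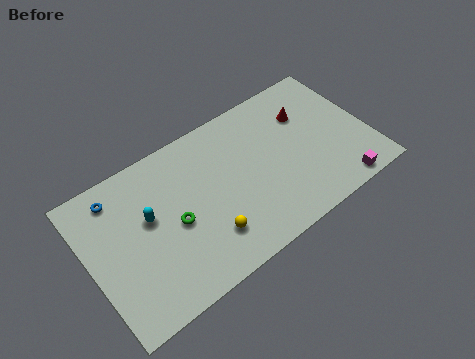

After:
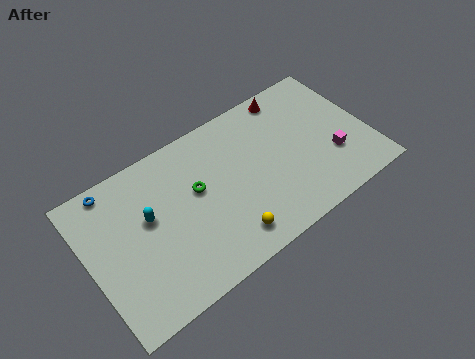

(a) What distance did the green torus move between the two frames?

2.0

The green torus moved from about (5.1, 4.2) to (6.7, 5.4), a distance of √(1.6² + 1.2²) ≈ 2.0.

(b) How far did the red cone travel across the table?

1.8

The red cone moved from about (13.8, 6.5) to (13.1, 8.2), a distance of √(0.7² + 1.7²) ≈ 1.8.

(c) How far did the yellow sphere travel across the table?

1.3

From (6.8, 2.3) to (7.9, 1.6), the yellow sphere covered √(1.1² + 0.7²) ≈ 1.3 units.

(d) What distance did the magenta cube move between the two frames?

2.1

The magenta cube moved from about (14.8, 0.9) to (14.8, 3.0), a distance of √(0.0² + 2.1²) ≈ 2.1.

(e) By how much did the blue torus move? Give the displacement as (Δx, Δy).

(-0.1, 0.6)

From the two frames, the blue torus sits at roughly (2.1, 7.7) before and (2.0, 8.3) after.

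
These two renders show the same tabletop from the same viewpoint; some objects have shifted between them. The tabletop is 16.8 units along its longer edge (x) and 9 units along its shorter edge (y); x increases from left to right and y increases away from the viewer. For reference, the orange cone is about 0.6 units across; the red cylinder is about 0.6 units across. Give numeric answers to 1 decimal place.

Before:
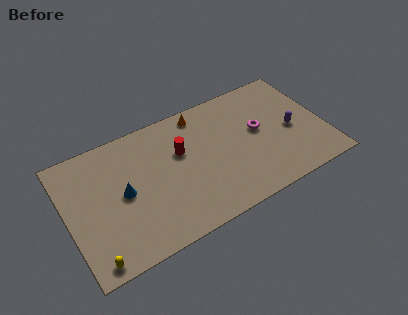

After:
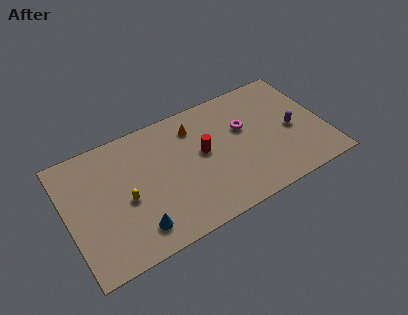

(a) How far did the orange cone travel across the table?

0.9

From (9.1, 7.9) to (8.6, 7.1), the orange cone covered √(0.5² + 0.8²) ≈ 0.9 units.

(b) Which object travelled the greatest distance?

the yellow capsule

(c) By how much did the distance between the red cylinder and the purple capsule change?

-1.5

The distance was about 7.4 in the first image and 5.9 in the second, so they moved 1.5 units closer together.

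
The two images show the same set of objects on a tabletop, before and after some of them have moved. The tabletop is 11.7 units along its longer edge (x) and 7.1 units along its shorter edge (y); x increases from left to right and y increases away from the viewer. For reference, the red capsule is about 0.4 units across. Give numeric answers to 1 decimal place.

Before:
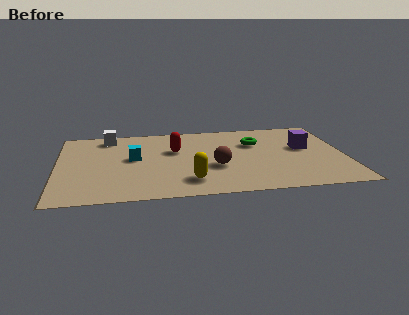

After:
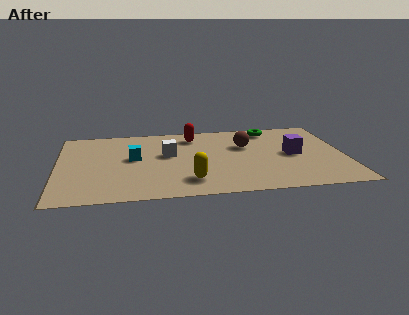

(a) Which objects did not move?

the cyan cube and the yellow capsule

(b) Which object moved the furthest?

the white cube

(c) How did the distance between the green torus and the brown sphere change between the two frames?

-0.8

They were about 2.7 units apart before and 1.9 after — 0.8 units closer together.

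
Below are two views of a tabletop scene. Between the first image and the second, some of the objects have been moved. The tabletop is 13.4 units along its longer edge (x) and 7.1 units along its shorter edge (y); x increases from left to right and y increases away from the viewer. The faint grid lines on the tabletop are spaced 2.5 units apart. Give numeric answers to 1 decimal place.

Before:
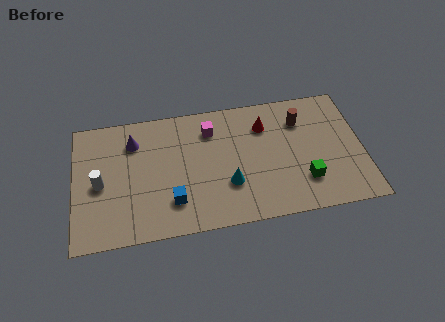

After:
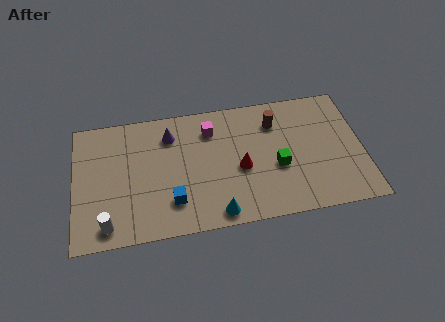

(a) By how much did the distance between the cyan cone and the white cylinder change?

-1.0

The distance was about 6.0 in the first image and 5.0 in the second, so they moved 1.0 units closer together.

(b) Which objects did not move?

the blue cube and the magenta cube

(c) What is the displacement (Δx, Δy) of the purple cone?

(1.7, 0.1)

From the two frames, the purple cone sits at roughly (2.8, 5.4) before and (4.5, 5.5) after.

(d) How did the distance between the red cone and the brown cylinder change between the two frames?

+1.2

The distance was about 1.7 in the first image and 2.9 in the second, so they moved 1.2 units further apart.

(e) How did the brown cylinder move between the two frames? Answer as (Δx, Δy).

(-1.2, 0.1)

The brown cylinder started near (10.6, 5.3) and ended near (9.4, 5.4).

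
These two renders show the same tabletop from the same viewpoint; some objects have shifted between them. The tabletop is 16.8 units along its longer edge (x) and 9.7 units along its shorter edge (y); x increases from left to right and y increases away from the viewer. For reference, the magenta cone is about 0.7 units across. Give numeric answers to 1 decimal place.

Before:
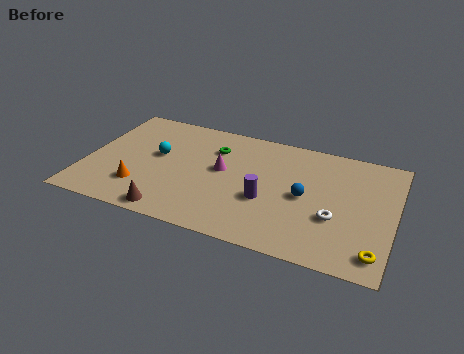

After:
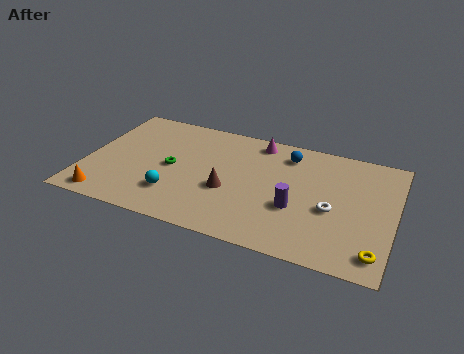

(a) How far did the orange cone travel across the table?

2.2

From (3.2, 2.5) to (1.5, 1.1), the orange cone covered √(1.7² + 1.4²) ≈ 2.2 units.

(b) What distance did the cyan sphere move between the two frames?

3.3

From (3.8, 5.5) to (5.1, 2.5), the cyan sphere covered √(1.3² + 3.0²) ≈ 3.3 units.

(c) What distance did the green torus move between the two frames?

3.2

The green torus moved from about (6.8, 7.1) to (4.7, 4.7), a distance of √(2.1² + 2.4²) ≈ 3.2.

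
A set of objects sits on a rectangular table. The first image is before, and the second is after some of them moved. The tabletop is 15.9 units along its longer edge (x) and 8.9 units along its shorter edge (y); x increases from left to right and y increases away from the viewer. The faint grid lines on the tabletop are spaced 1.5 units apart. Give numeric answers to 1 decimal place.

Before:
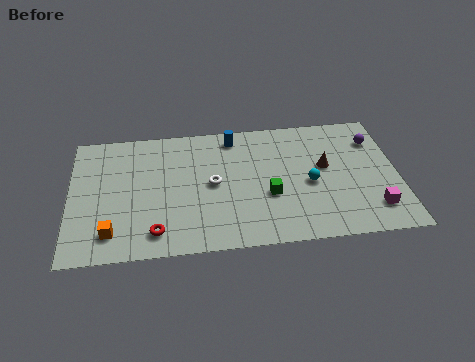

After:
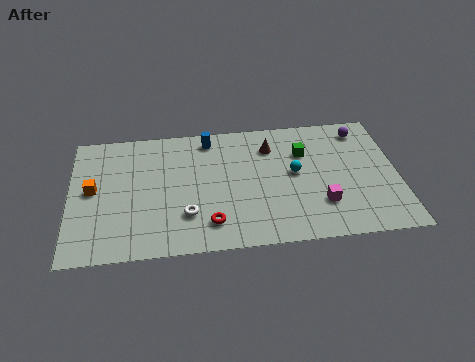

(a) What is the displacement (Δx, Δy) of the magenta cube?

(-2.5, 0.6)

From the two frames, the magenta cube sits at roughly (14.6, 1.9) before and (12.1, 2.5) after.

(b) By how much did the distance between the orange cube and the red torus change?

+4.2

Before: roughly 2.1 units apart; after: 6.3. That's 4.2 units further apart.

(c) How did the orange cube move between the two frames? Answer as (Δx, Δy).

(-0.9, 3.0)

From the two frames, the orange cube sits at roughly (2.0, 1.7) before and (1.1, 4.7) after.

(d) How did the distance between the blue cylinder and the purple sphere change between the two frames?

+0.5

Before: roughly 7.0 units apart; after: 7.5. That's 0.5 units further apart.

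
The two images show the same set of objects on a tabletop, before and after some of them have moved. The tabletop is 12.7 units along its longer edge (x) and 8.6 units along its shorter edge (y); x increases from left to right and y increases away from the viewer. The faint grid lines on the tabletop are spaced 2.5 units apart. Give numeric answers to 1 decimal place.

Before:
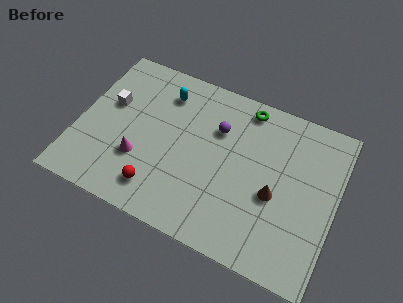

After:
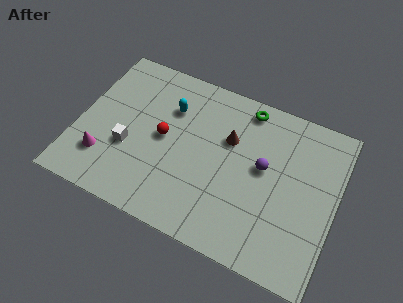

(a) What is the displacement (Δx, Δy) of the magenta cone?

(-1.7, -0.6)

The magenta cone was at about (3.2, 2.8) and moved to about (1.5, 2.2).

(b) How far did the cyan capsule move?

0.8

From (3.9, 6.8) to (4.3, 6.1), the cyan capsule covered √(0.4² + 0.7²) ≈ 0.8 units.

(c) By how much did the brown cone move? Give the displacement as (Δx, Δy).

(-2.5, 2.0)

From the two frames, the brown cone sits at roughly (9.8, 3.6) before and (7.3, 5.6) after.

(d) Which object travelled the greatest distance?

the brown cone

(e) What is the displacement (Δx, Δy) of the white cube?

(1.2, -2.0)

The white cube started near (1.4, 5.2) and ended near (2.6, 3.2).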